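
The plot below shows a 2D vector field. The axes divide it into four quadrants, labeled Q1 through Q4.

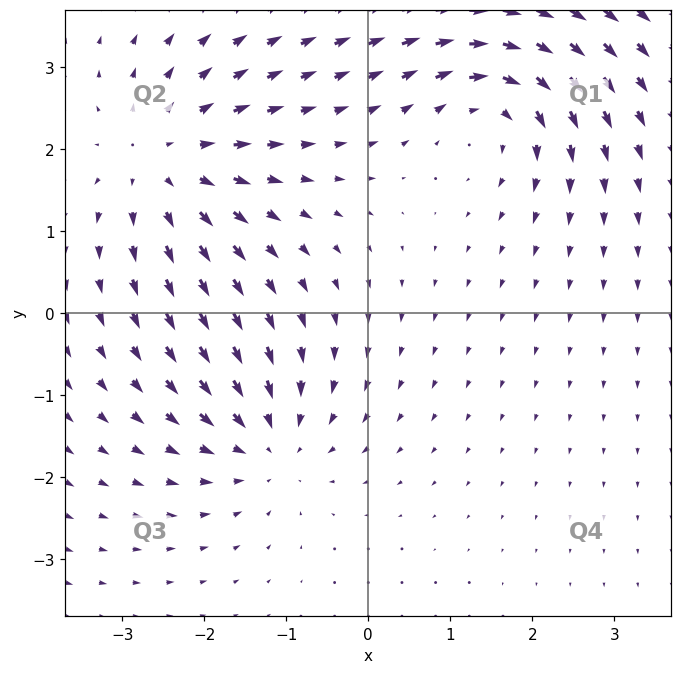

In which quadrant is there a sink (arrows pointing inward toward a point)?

Q3

The sink sits at approximately (-1.2, -1.6), which lies in quadrant Q3. The divergence there is about -4, negative as expected for a sink.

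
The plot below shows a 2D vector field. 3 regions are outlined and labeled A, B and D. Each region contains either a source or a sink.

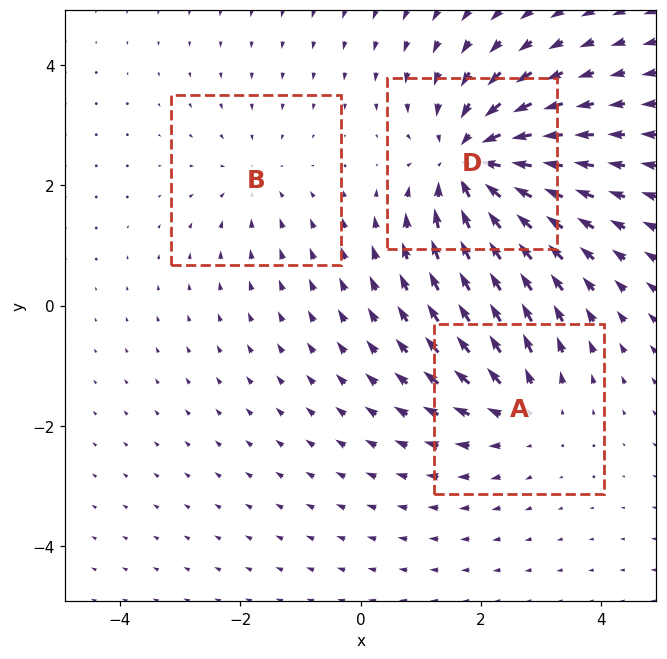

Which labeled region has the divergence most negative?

D

Divergence at each region's feature centre — A: about +3, B: about -2, D: about -5. Region D is most negative.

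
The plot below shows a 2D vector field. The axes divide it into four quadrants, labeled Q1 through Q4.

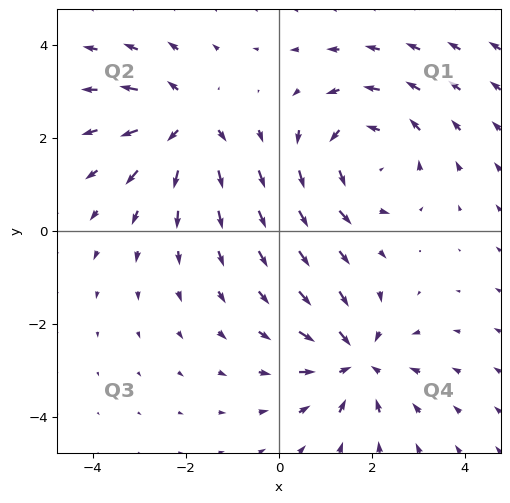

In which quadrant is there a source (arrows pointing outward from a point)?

Q2

The source sits at approximately (-2.0, 2.3), which lies in quadrant Q2. The divergence there is about +4, positive as expected for a source.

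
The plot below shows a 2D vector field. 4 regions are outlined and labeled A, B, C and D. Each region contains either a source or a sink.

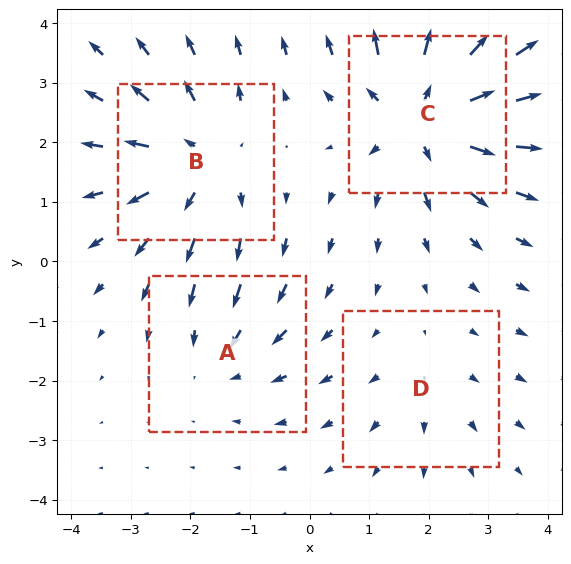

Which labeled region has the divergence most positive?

Divergence at each region's feature centre — A: about -3, B: about +5, C: about +6, D: about +2. Region C is most positive.

C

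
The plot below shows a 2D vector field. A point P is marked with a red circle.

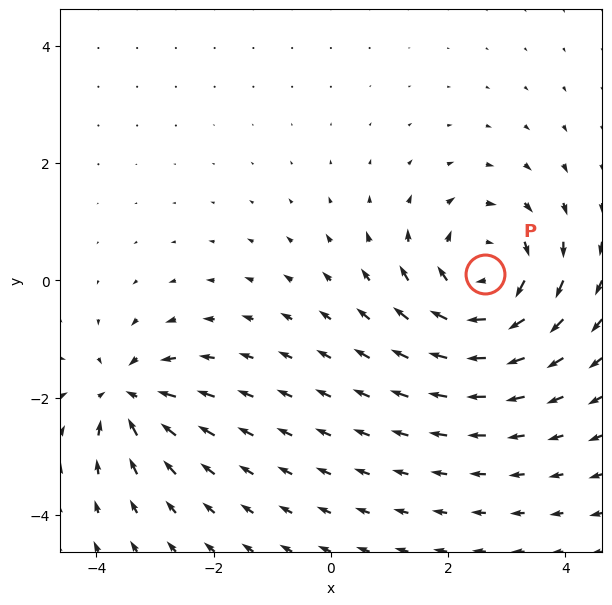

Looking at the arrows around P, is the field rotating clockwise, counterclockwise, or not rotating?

Near P at (2.6, 0.1) the arrows circulate clockwise. The curl (z-component) there is about -4; negative curl means clockwise rotation.

clockwise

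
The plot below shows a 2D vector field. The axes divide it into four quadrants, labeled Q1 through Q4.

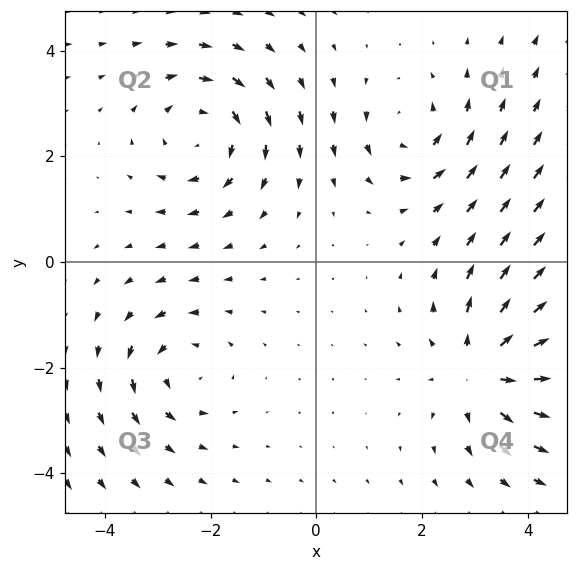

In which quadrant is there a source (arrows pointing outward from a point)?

The source sits at approximately (3.2, -2.0), which lies in quadrant Q4. The divergence there is about +4, positive as expected for a source.

Q4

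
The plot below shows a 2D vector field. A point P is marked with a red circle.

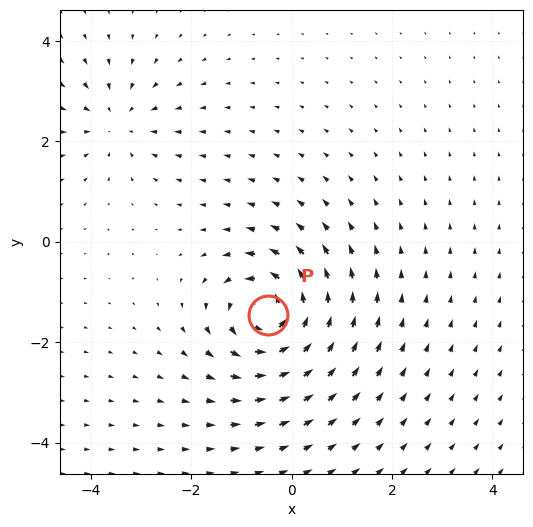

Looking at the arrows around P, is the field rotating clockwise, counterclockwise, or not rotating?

Near P at (-0.5, -1.5) the arrows circulate counterclockwise. The curl (z-component) there is about +6; positive curl means counterclockwise rotation.

counterclockwise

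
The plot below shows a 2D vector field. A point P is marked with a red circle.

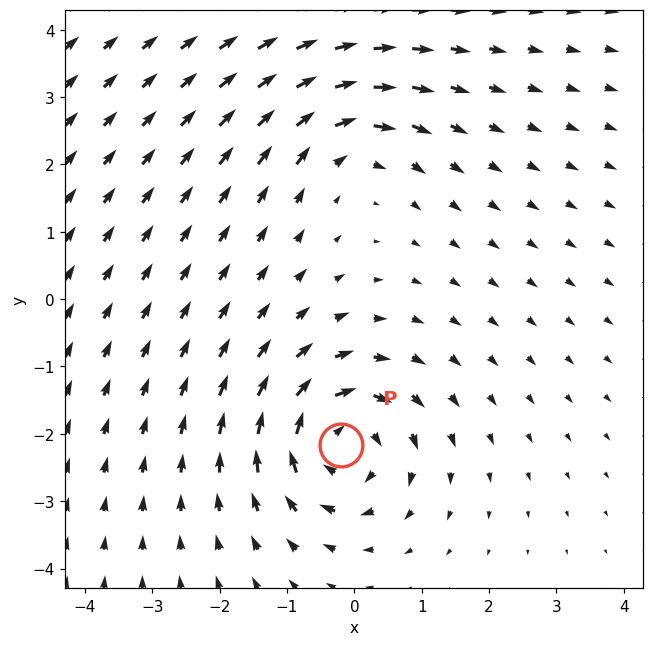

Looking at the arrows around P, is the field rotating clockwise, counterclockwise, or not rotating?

clockwise

Near P at (-0.2, -2.2) the arrows circulate clockwise. The curl (z-component) there is about -6; negative curl means clockwise rotation.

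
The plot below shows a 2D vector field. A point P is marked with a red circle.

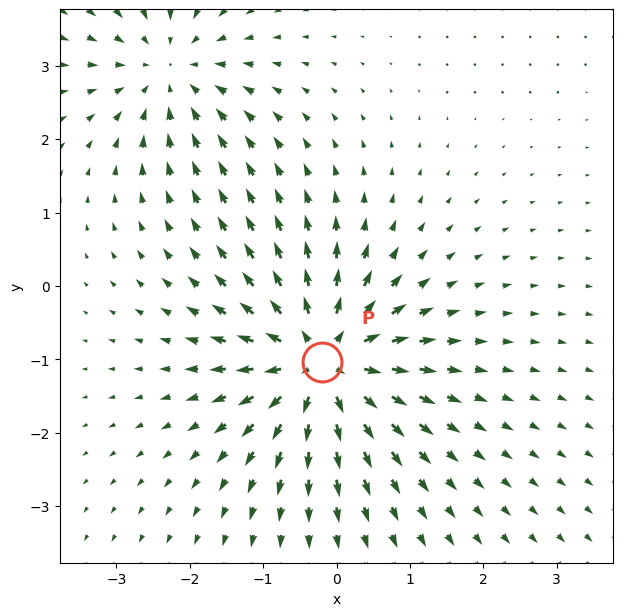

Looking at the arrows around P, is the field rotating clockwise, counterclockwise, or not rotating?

Near P at (-0.2, -1.0) the arrows show no circulation. The curl there is ≈0.

not rotating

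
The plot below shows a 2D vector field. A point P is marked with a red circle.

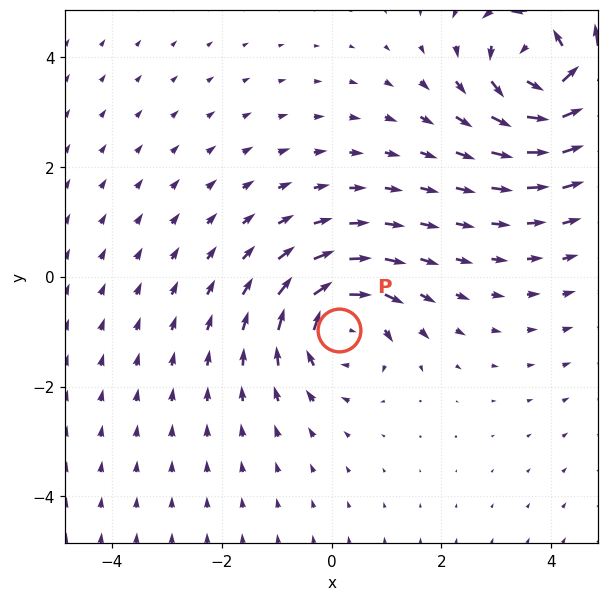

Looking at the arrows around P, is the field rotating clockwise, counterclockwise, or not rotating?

Near P at (0.1, -1.0) the arrows circulate clockwise. The curl (z-component) there is about -4; negative curl means clockwise rotation.

clockwise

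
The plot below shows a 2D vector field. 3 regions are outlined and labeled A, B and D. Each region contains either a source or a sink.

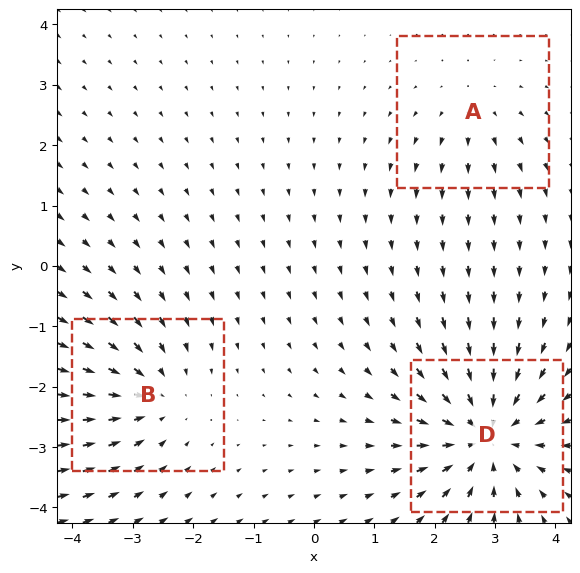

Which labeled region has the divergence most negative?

Divergence at each region's feature centre — A: about +2, B: about -3, D: about -5. Region D is most negative.

D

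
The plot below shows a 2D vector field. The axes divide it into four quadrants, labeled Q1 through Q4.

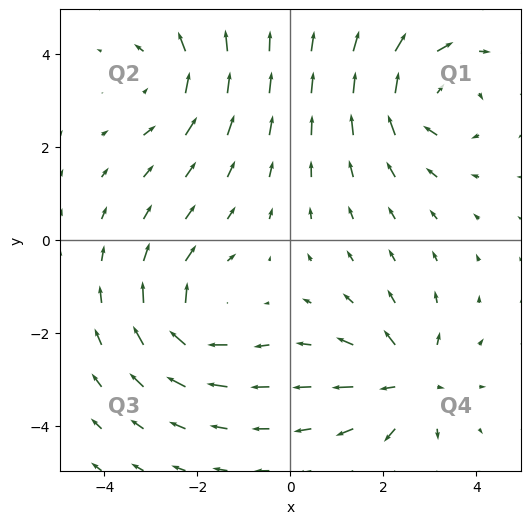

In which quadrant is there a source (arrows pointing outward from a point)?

The source sits at approximately (2.6, -3.1), which lies in quadrant Q4. The divergence there is about +4, positive as expected for a source.

Q4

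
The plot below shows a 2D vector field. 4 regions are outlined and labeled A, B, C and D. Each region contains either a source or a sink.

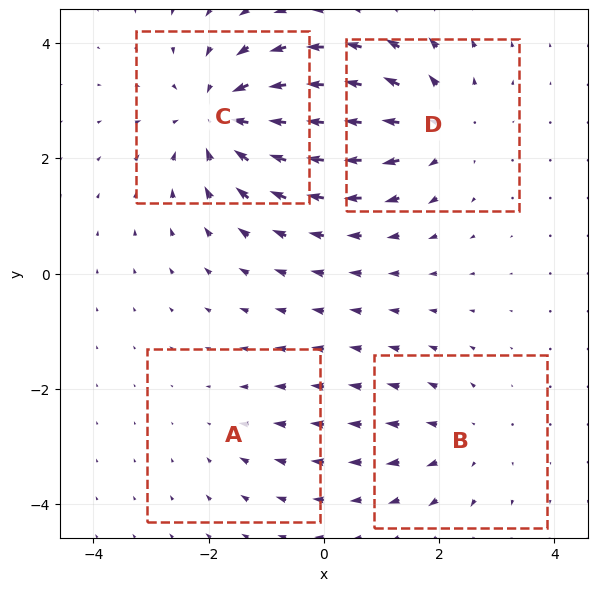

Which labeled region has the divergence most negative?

Divergence at each region's feature centre — A: about -2, B: about +3, C: about -5, D: about +4. Region C is most negative.

C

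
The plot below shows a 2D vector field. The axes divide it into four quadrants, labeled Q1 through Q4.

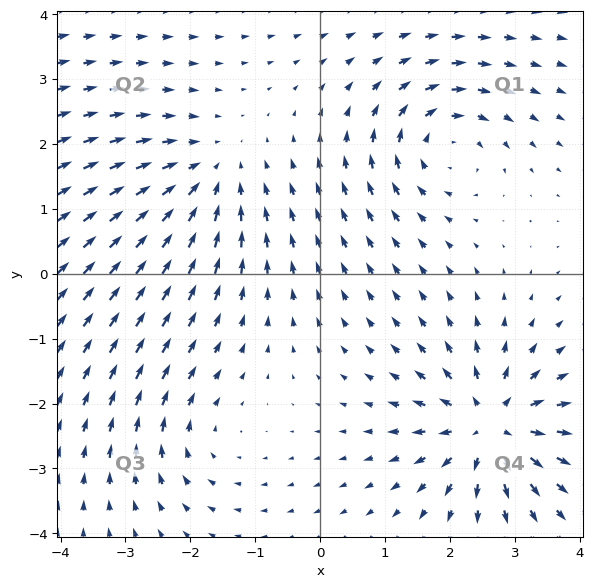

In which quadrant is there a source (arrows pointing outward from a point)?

The source sits at approximately (2.6, -2.3), which lies in quadrant Q4. The divergence there is about +6, positive as expected for a source.

Q4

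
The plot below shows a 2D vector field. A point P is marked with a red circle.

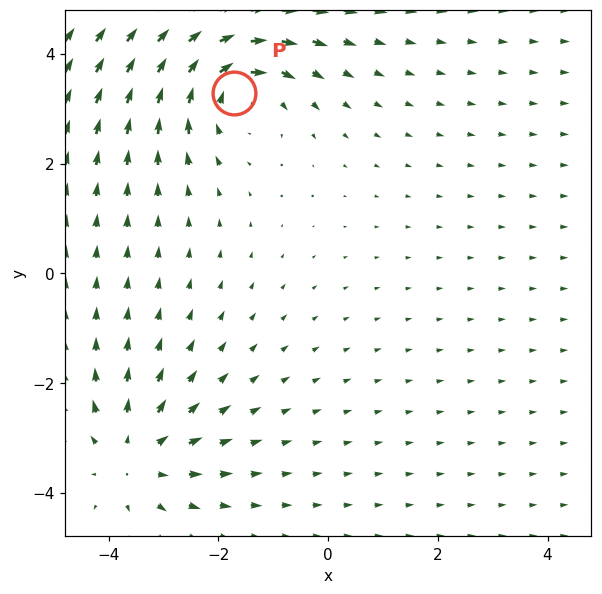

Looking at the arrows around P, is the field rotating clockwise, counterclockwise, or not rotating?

Near P at (-1.7, 3.3) the arrows circulate clockwise. The curl (z-component) there is about -3; negative curl means clockwise rotation.

clockwise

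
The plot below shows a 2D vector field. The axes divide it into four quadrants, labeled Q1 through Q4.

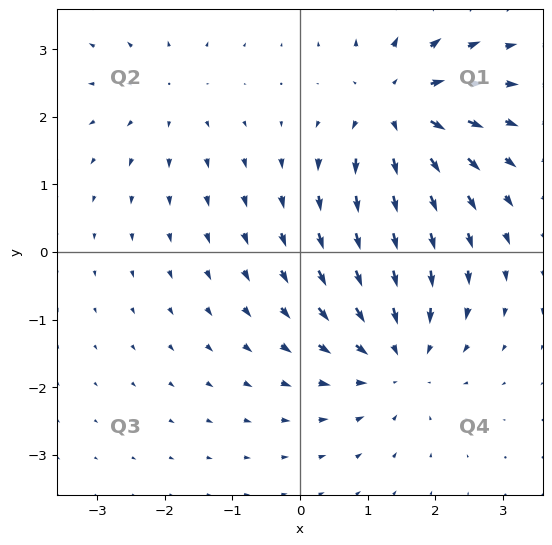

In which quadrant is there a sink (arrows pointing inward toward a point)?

Q4

The sink sits at approximately (1.4, -1.5), which lies in quadrant Q4. The divergence there is about -4, negative as expected for a sink.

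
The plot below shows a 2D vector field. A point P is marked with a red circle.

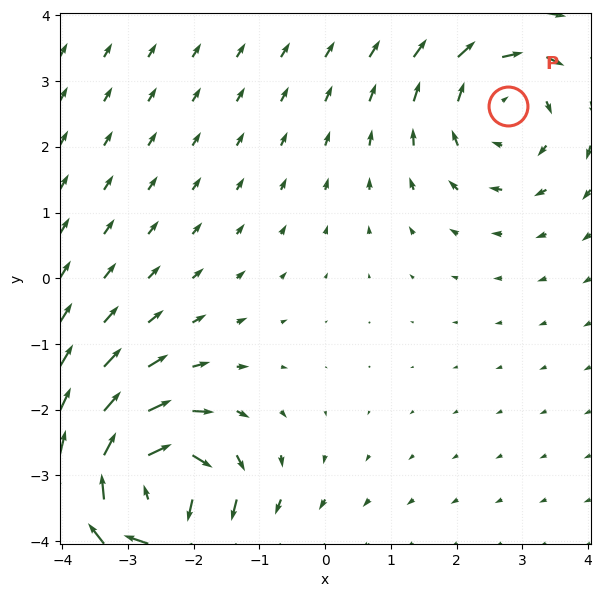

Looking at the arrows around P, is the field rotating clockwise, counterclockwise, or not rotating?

clockwise

Near P at (2.8, 2.6) the arrows circulate clockwise. The curl (z-component) there is about -2; negative curl means clockwise rotation.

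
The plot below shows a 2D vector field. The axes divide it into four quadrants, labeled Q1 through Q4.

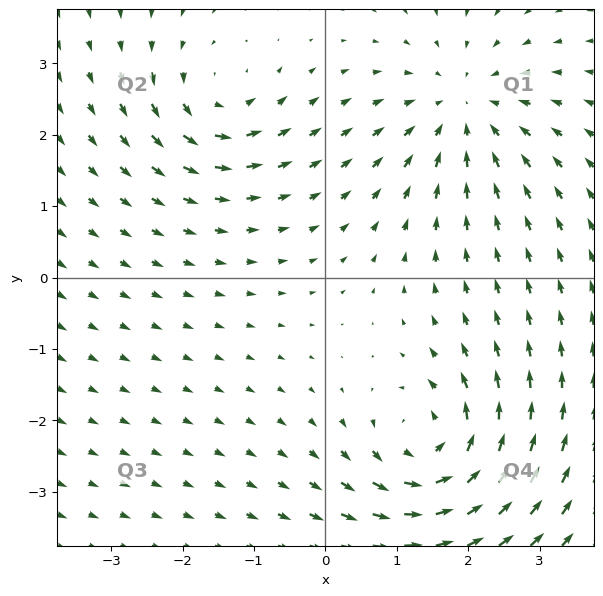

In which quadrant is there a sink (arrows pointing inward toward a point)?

Q1

The sink sits at approximately (1.9, 2.4), which lies in quadrant Q1. The divergence there is about -4, negative as expected for a sink.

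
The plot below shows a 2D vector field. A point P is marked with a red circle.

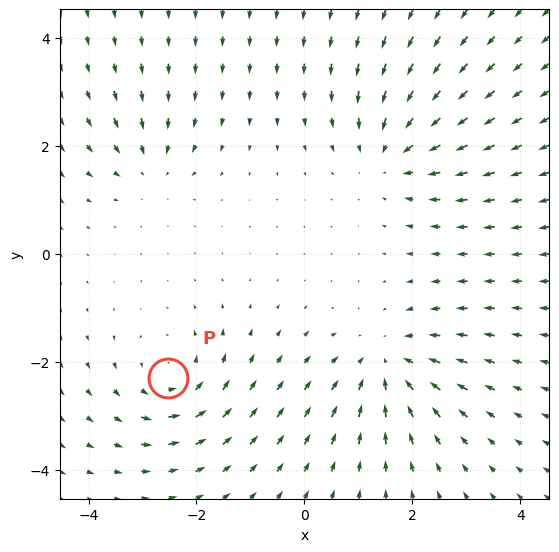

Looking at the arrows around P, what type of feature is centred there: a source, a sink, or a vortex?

vortex

At P (-2.5, -2.3) the arrows circulate counterclockwise. Divergence ≈0, curl about +4 — near-zero divergence with nonzero curl is a vortex.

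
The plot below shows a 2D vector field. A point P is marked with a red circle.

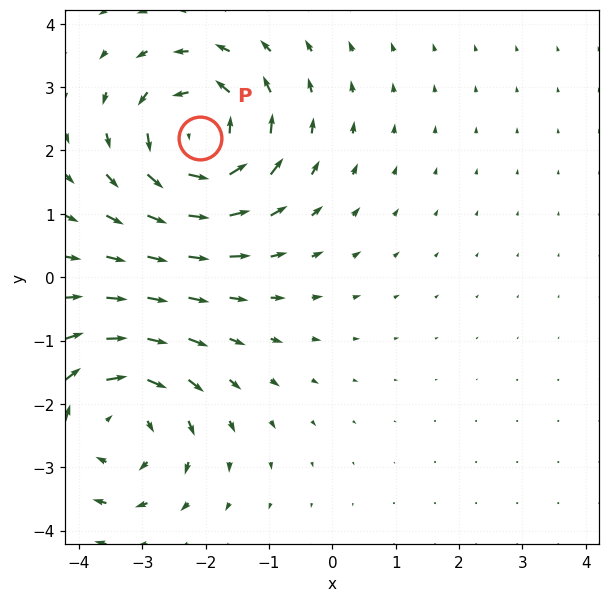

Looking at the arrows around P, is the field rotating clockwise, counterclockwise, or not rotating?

Near P at (-2.1, 2.2) the arrows circulate counterclockwise. The curl (z-component) there is about +5; positive curl means counterclockwise rotation.

counterclockwise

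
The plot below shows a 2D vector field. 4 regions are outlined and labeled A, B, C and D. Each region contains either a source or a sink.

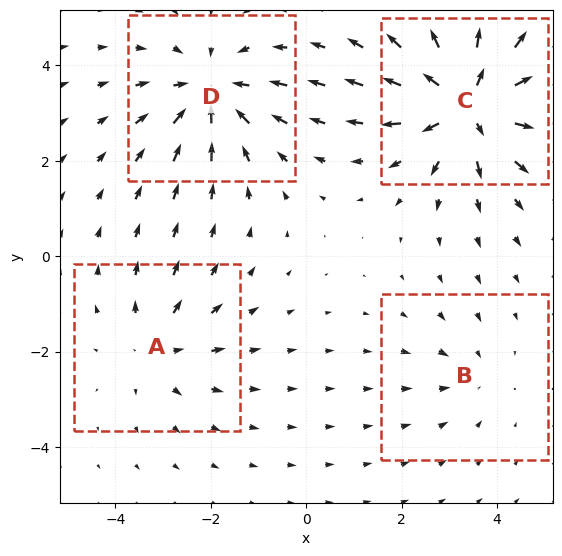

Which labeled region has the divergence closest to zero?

B

Divergence at each region's feature centre — A: about +3, B: about -2, C: about +6, D: about -4. Region B is closest to zero.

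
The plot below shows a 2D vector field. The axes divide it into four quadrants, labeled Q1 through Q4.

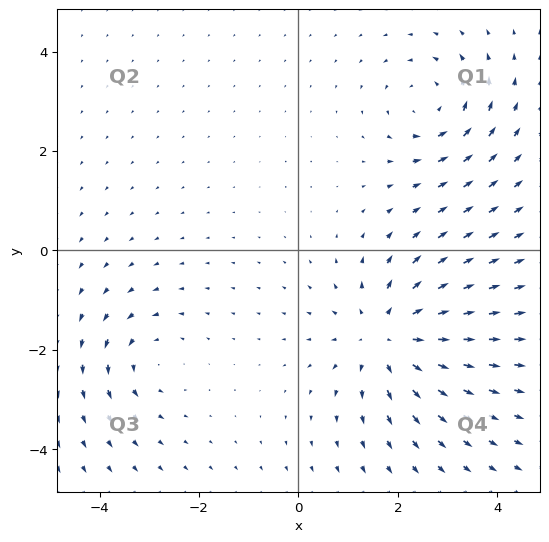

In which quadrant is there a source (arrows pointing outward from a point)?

Q4

The source sits at approximately (1.8, -1.7), which lies in quadrant Q4. The divergence there is about +4, positive as expected for a source.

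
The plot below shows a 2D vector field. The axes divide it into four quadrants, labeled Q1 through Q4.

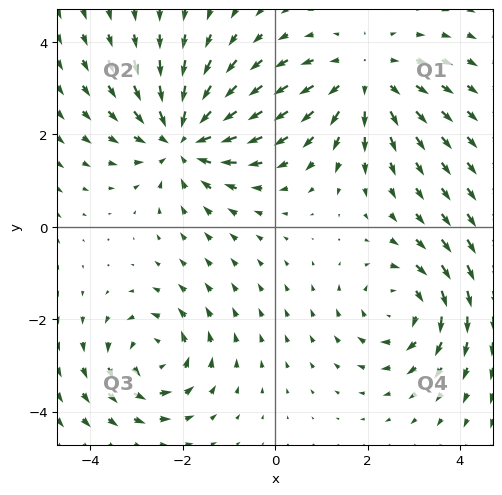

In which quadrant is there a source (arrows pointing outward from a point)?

Q1

The source sits at approximately (1.9, 3.2), which lies in quadrant Q1. The divergence there is about +3, positive as expected for a source.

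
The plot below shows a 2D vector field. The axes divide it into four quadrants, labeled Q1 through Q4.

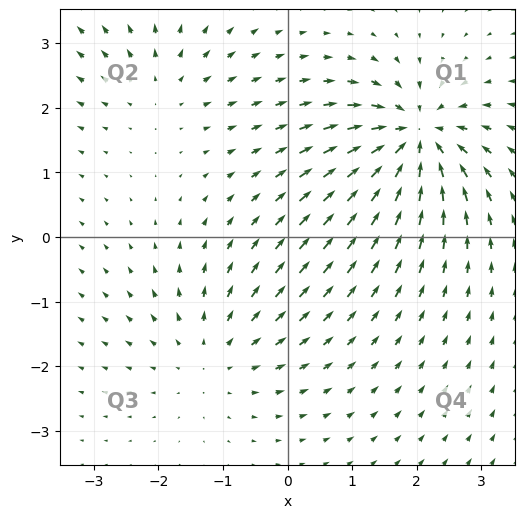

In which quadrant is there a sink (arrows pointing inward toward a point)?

The sink sits at approximately (2.0, 1.5), which lies in quadrant Q1. The divergence there is about -7, negative as expected for a sink.

Q1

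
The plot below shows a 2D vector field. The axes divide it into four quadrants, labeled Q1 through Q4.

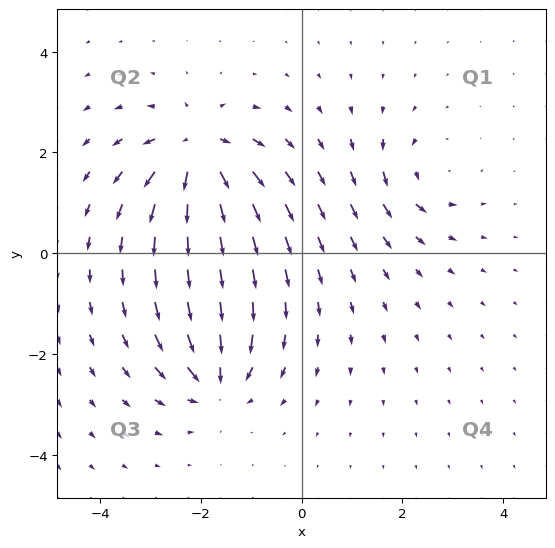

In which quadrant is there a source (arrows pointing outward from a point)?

Q2

The source sits at approximately (-2.1, 2.0), which lies in quadrant Q2. The divergence there is about +7, positive as expected for a source.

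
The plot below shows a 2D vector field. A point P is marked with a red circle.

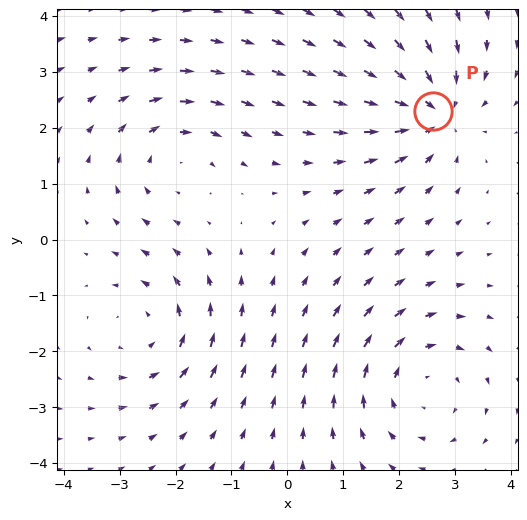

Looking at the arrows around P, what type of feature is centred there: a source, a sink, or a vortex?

At P (2.6, 2.3) the arrows converge inward. Divergence about -5, curl ≈0 — negative divergence with near-zero curl is a sink.

sink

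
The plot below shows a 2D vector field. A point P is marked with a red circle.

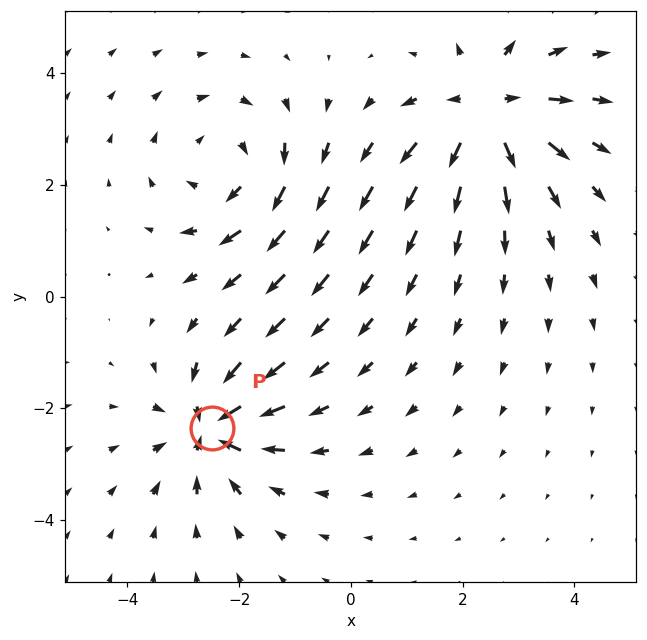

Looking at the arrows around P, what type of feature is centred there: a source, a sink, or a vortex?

At P (-2.5, -2.3) the arrows converge inward. Divergence about -6, curl ≈0 — negative divergence with near-zero curl is a sink.

sink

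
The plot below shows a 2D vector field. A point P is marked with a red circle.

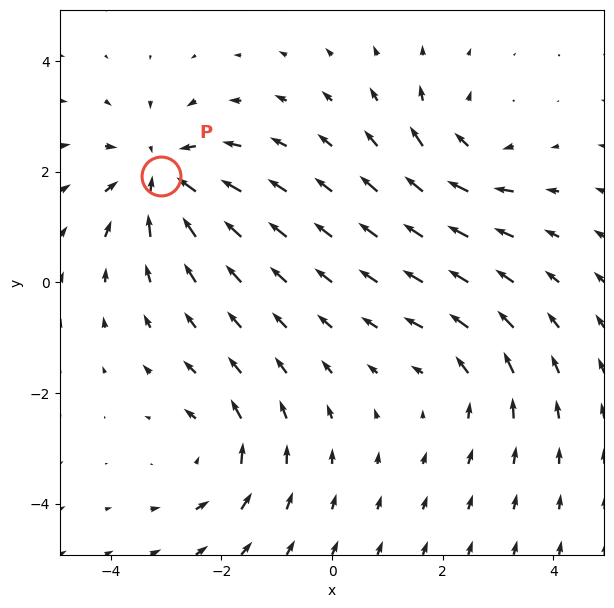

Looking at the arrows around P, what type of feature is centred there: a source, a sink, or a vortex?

At P (-3.1, 1.9) the arrows converge inward. Divergence about -5, curl ≈0 — negative divergence with near-zero curl is a sink.

sink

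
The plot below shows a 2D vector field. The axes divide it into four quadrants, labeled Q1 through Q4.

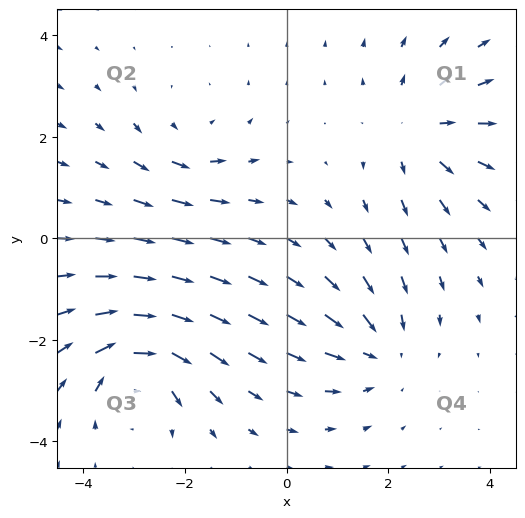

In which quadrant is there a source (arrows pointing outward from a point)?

The source sits at approximately (2.6, 2.1), which lies in quadrant Q1. The divergence there is about +4, positive as expected for a source.

Q1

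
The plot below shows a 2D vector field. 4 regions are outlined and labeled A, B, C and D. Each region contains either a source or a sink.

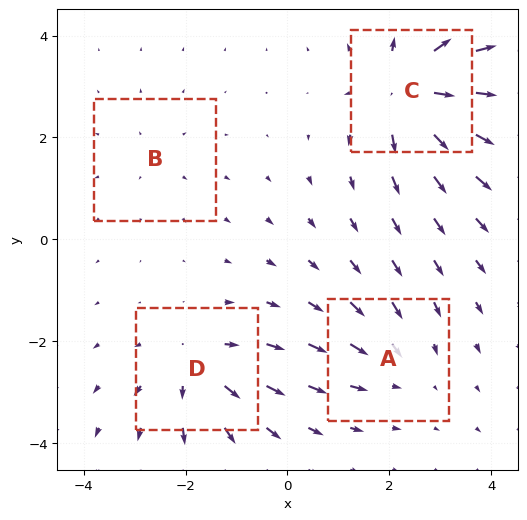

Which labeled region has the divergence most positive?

Divergence at each region's feature centre — A: about -3, B: about +2, C: about +7, D: about +5. Region C is most positive.

C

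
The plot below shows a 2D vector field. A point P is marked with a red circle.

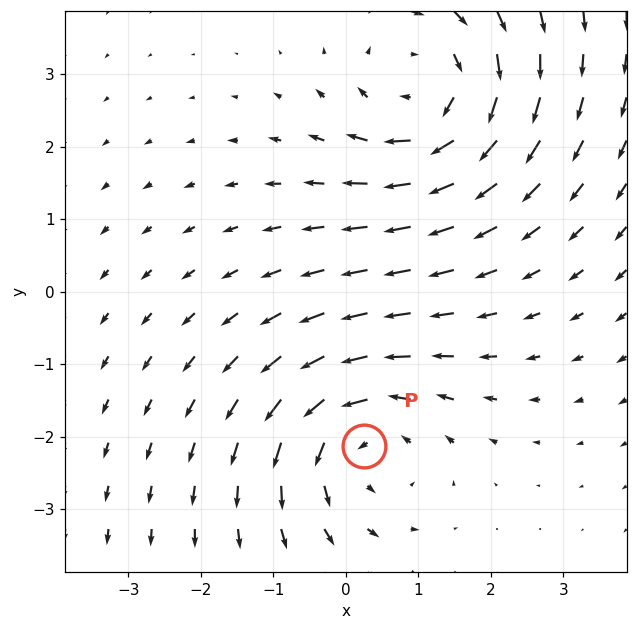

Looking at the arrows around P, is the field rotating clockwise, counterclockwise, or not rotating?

counterclockwise

Near P at (0.2, -2.1) the arrows circulate counterclockwise. The curl (z-component) there is about +3; positive curl means counterclockwise rotation.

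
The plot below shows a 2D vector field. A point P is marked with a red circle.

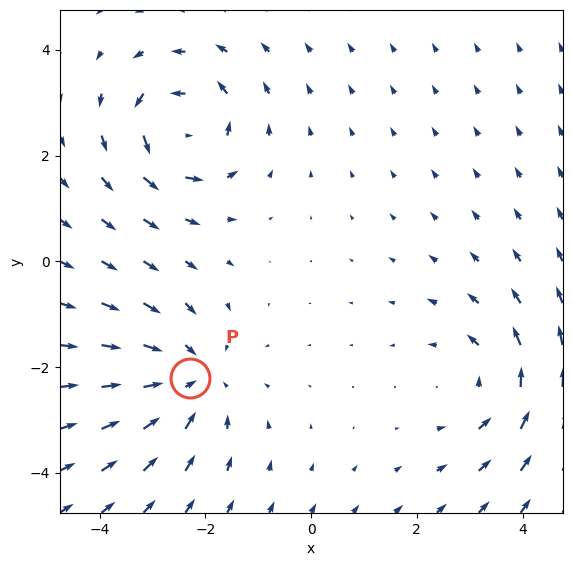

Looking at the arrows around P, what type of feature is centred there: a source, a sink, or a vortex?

sink

At P (-2.3, -2.2) the arrows converge inward. Divergence about -4, curl ≈0 — negative divergence with near-zero curl is a sink.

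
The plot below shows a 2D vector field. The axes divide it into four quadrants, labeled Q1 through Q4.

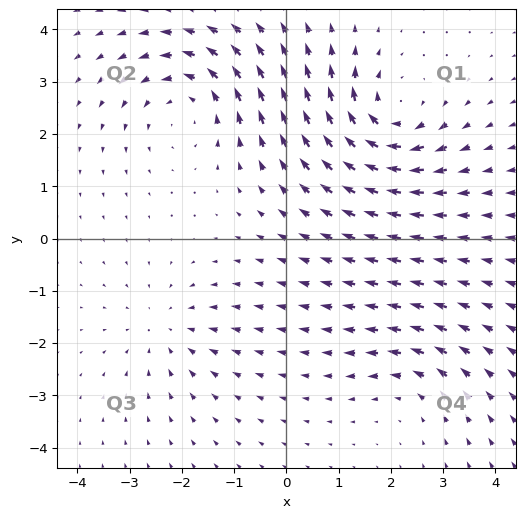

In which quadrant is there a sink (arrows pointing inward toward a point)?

The sink sits at approximately (-2.3, -1.7), which lies in quadrant Q3. The divergence there is about -3, negative as expected for a sink.

Q3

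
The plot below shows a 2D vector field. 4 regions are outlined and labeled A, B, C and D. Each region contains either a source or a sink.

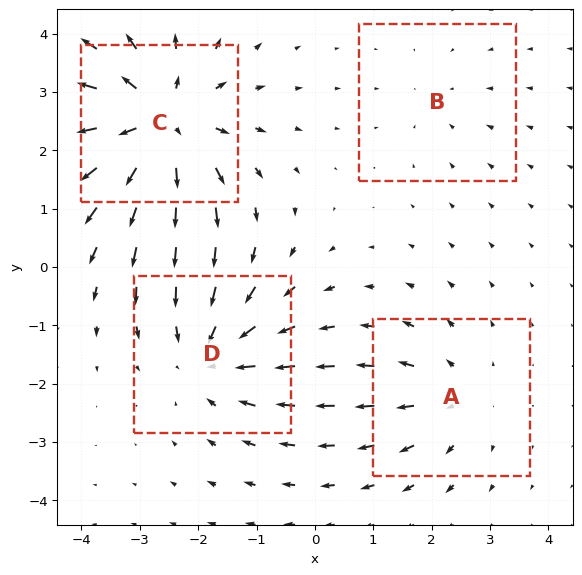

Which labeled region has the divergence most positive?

Divergence at each region's feature centre — A: about +3, B: about -2, C: about +7, D: about -5. Region C is most positive.

C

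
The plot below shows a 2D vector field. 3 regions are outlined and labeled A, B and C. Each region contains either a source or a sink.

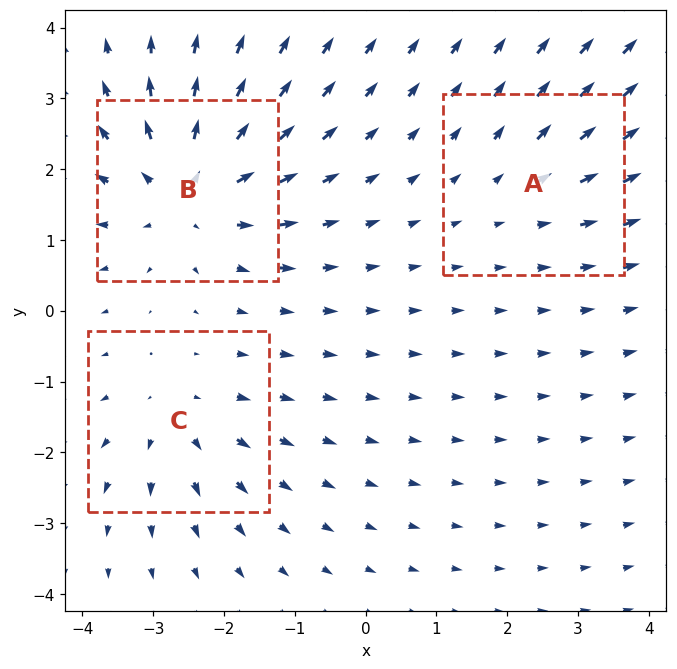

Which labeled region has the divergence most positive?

B

Divergence at each region's feature centre — A: about +2, B: about +5, C: about +3. Region B is most positive.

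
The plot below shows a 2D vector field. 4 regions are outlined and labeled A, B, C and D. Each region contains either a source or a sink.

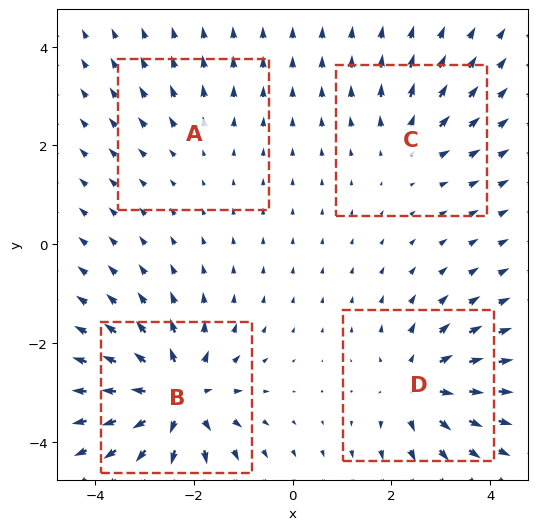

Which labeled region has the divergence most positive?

Divergence at each region's feature centre — A: about +2, B: about +8, C: about +3, D: about +6. Region B is most positive.

B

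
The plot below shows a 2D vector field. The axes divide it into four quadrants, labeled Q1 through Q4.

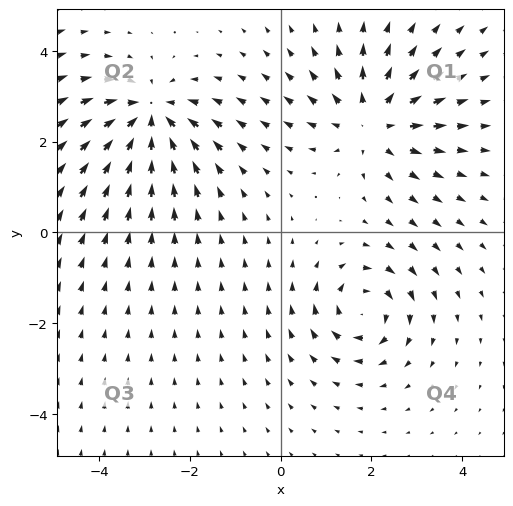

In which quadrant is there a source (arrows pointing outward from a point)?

The source sits at approximately (2.0, 2.4), which lies in quadrant Q1. The divergence there is about +4, positive as expected for a source.

Q1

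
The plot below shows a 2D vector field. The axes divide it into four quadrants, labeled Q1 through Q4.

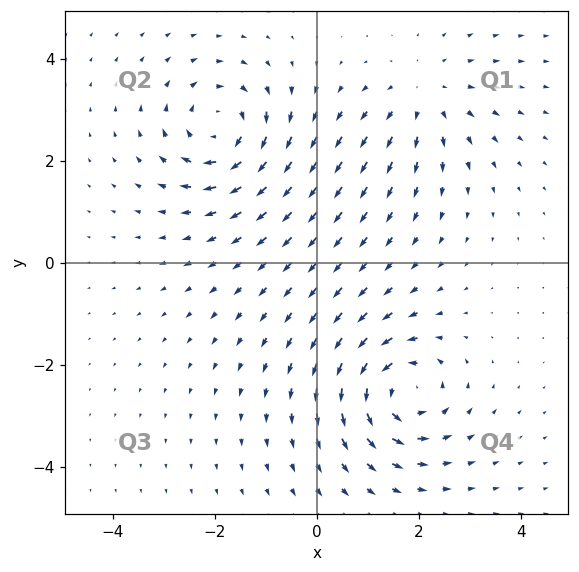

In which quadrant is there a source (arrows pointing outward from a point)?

Q1

The source sits at approximately (2.1, 3.3), which lies in quadrant Q1. The divergence there is about +3, positive as expected for a source.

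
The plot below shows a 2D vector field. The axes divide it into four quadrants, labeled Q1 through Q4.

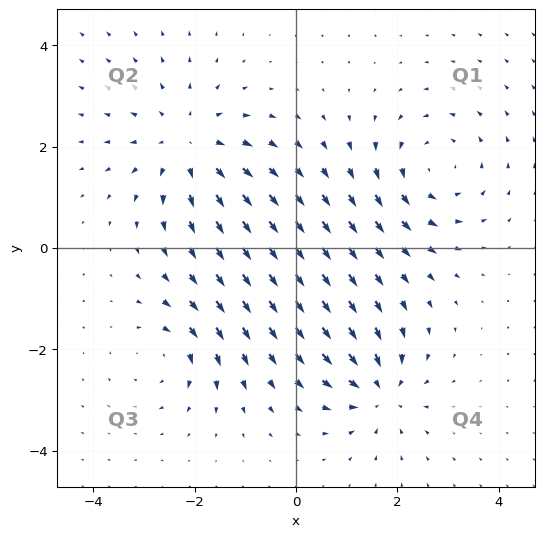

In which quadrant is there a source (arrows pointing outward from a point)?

The source sits at approximately (-2.1, 2.0), which lies in quadrant Q2. The divergence there is about +3, positive as expected for a source.

Q2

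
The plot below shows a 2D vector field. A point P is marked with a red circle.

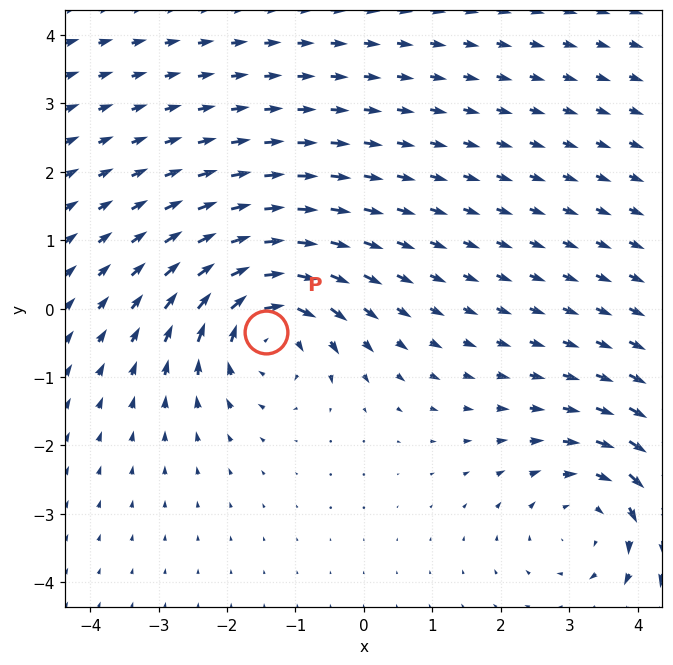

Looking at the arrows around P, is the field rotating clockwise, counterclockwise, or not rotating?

clockwise

Near P at (-1.4, -0.3) the arrows circulate clockwise. The curl (z-component) there is about -5; negative curl means clockwise rotation.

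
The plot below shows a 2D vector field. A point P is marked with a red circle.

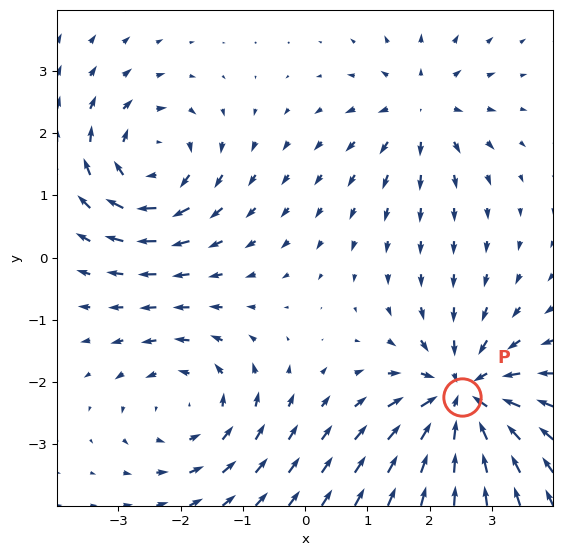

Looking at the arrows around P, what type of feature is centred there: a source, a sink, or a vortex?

At P (2.5, -2.2) the arrows converge inward. Divergence about -6, curl ≈0 — negative divergence with near-zero curl is a sink.

sink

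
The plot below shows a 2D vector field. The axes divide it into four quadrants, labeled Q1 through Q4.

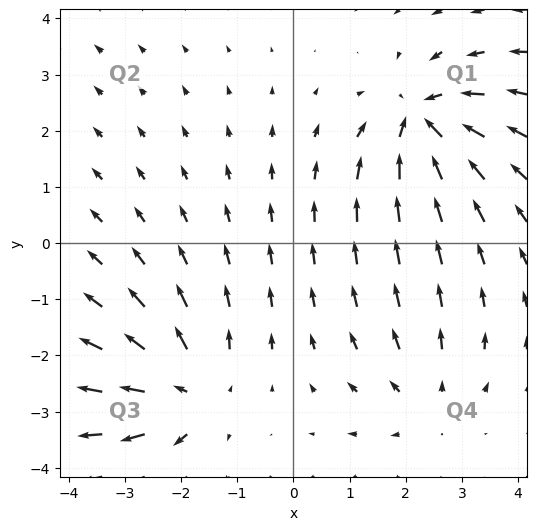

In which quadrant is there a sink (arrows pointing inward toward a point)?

Q1

The sink sits at approximately (2.3, 2.2), which lies in quadrant Q1. The divergence there is about -5, negative as expected for a sink.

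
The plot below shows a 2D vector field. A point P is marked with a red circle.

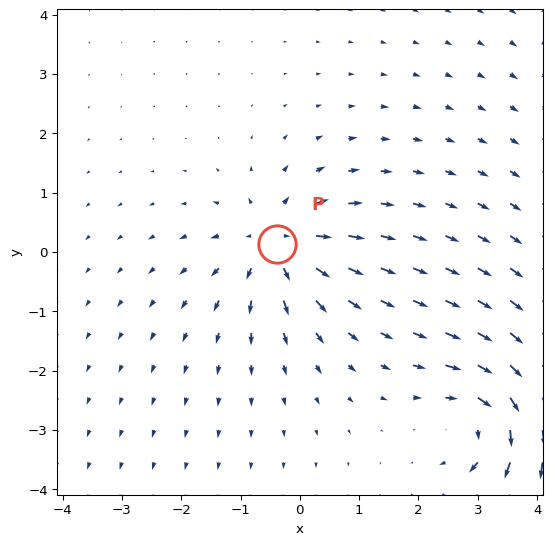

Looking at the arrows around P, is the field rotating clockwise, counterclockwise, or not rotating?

not rotating

Near P at (-0.4, 0.1) the arrows show no circulation. The curl there is ≈0.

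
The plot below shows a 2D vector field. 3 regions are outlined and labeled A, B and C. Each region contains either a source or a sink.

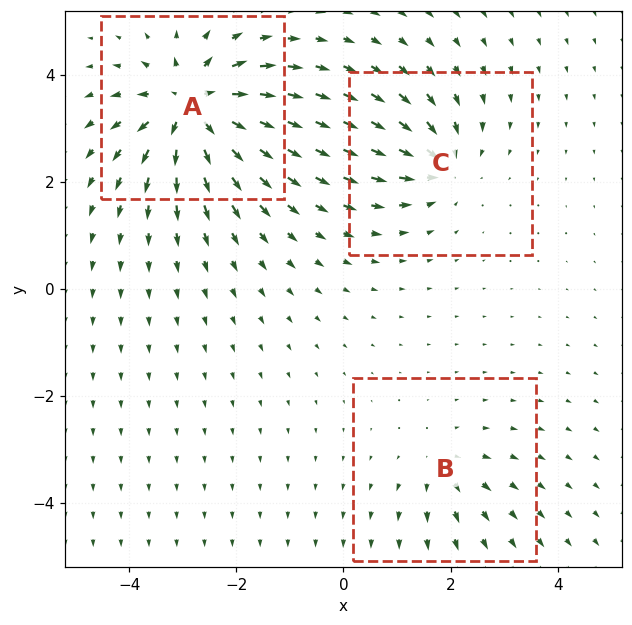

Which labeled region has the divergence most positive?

Divergence at each region's feature centre — A: about +7, B: about +3, C: about -4. Region A is most positive.

A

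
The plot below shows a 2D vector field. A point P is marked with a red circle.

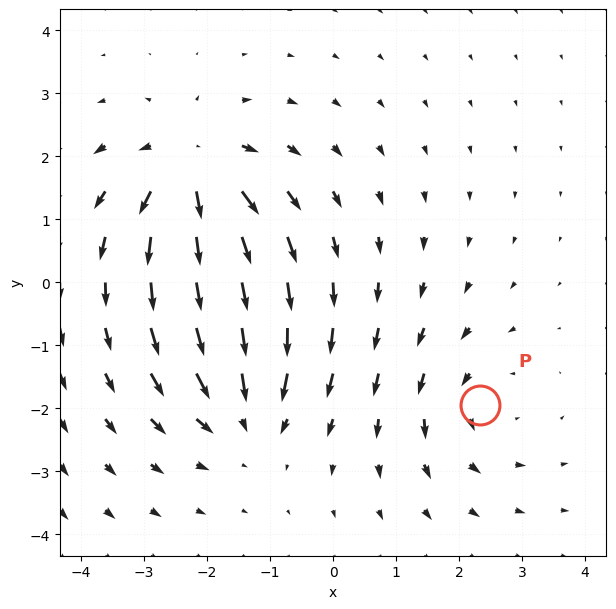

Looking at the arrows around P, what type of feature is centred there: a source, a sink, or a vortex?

At P (2.3, -1.9) the arrows circulate counterclockwise. Divergence ≈0, curl about +3 — near-zero divergence with nonzero curl is a vortex.

vortex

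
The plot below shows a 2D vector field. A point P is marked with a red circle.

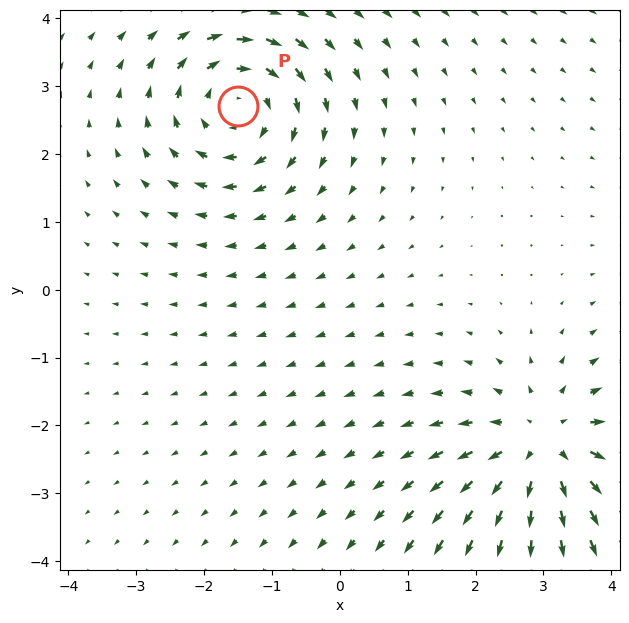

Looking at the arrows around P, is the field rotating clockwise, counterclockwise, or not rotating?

clockwise

Near P at (-1.5, 2.7) the arrows circulate clockwise. The curl (z-component) there is about -4; negative curl means clockwise rotation.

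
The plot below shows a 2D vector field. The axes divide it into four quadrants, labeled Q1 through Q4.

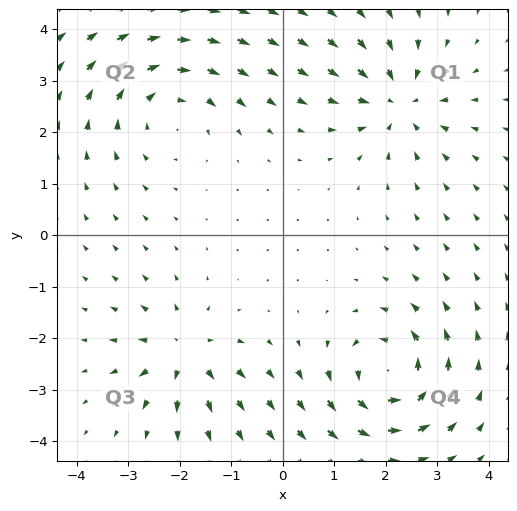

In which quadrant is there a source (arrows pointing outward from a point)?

The source sits at approximately (-1.9, -2.3), which lies in quadrant Q3. The divergence there is about +5, positive as expected for a source.

Q3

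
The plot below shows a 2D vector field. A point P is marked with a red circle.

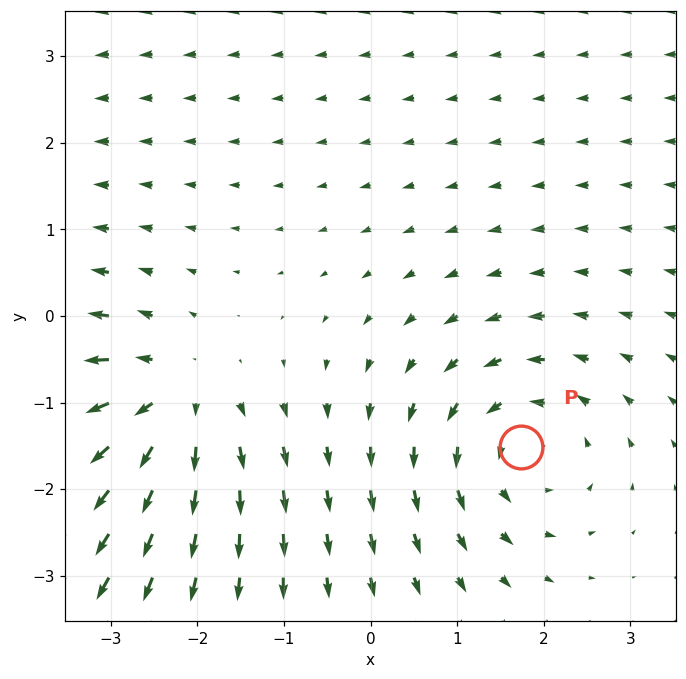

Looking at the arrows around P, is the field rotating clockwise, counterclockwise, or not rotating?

counterclockwise

Near P at (1.7, -1.5) the arrows circulate counterclockwise. The curl (z-component) there is about +3; positive curl means counterclockwise rotation.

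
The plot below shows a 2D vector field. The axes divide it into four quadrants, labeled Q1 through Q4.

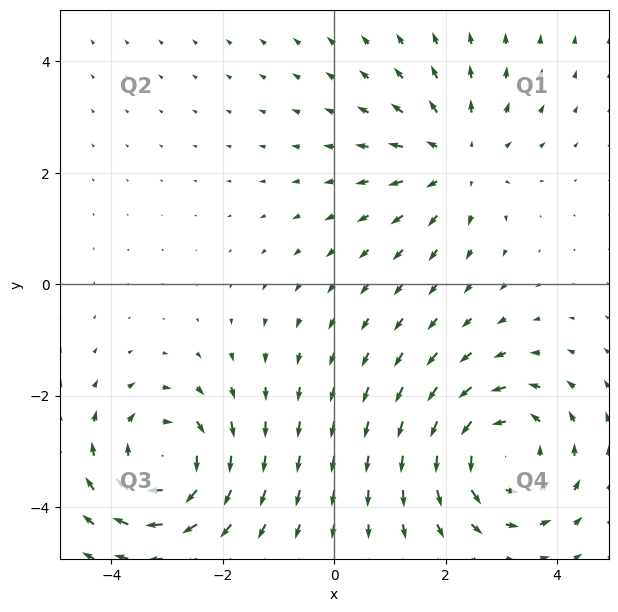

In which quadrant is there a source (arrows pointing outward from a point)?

The source sits at approximately (2.2, 2.3), which lies in quadrant Q1. The divergence there is about +3, positive as expected for a source.

Q1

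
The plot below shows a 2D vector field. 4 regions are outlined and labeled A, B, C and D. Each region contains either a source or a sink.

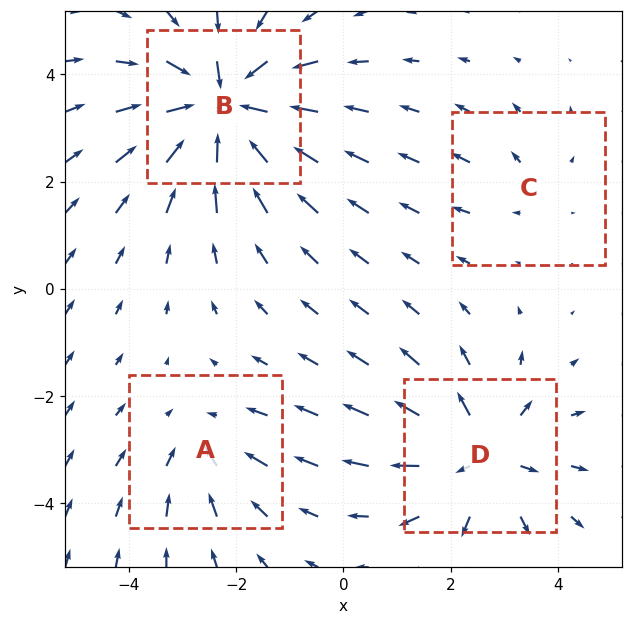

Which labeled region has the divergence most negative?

B

Divergence at each region's feature centre — A: about -3, B: about -7, C: about +2, D: about +5. Region B is most negative.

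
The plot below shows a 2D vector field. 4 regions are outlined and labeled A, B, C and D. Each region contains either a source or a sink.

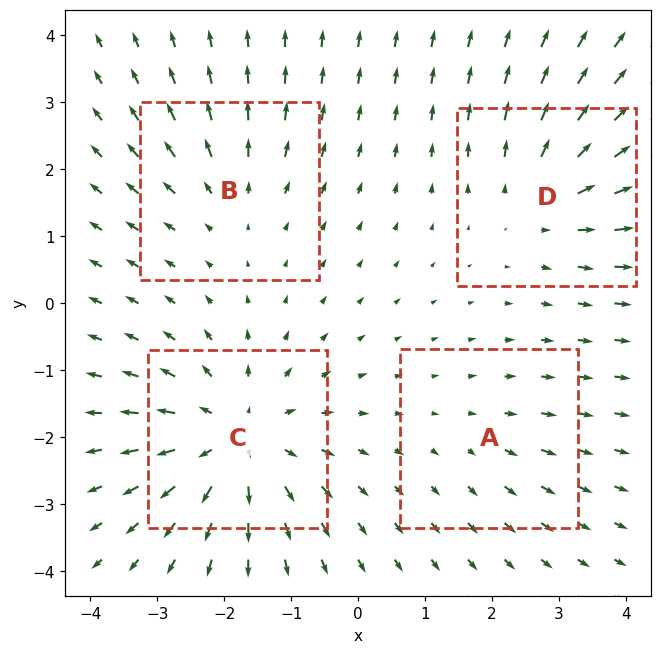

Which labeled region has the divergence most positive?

Divergence at each region's feature centre — A: about +2, B: about +3, C: about +6, D: about +4. Region C is most positive.

C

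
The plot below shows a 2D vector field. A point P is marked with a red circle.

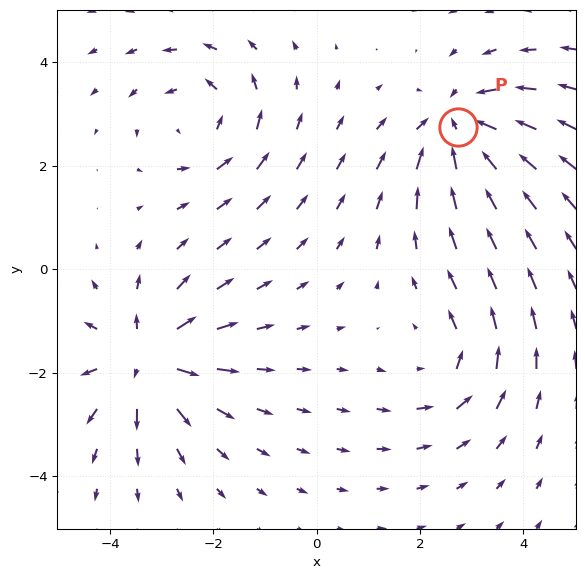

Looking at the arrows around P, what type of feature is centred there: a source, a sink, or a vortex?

sink

At P (2.7, 2.7) the arrows converge inward. Divergence about -5, curl ≈0 — negative divergence with near-zero curl is a sink.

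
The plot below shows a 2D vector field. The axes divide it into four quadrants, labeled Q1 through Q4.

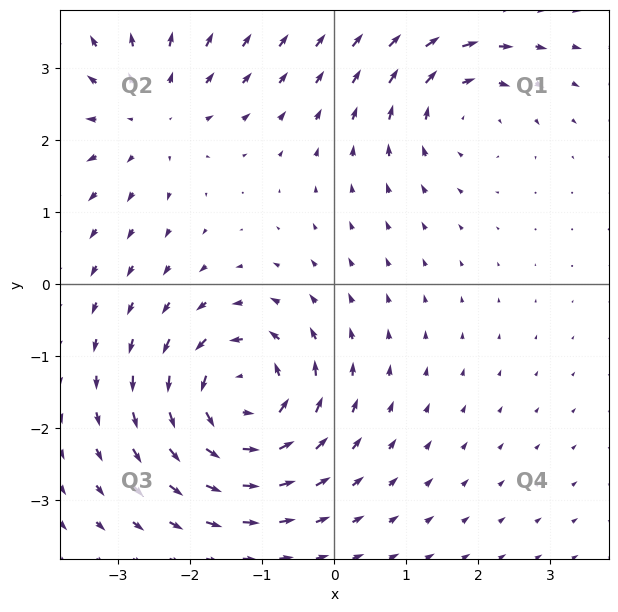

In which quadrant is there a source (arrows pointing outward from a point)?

Q2

The source sits at approximately (-2.6, 2.4), which lies in quadrant Q2. The divergence there is about +3, positive as expected for a source.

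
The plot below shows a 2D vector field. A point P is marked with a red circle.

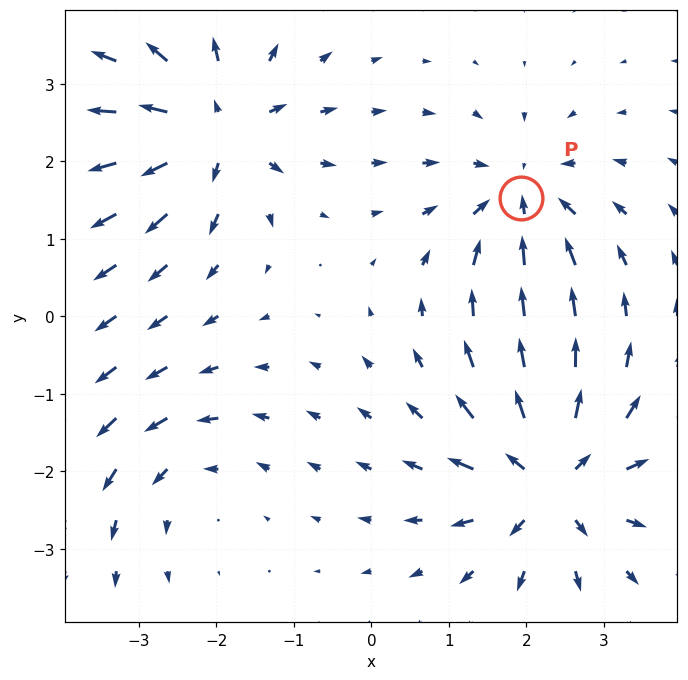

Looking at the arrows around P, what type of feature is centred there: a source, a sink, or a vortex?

At P (1.9, 1.5) the arrows converge inward. Divergence about -4, curl ≈0 — negative divergence with near-zero curl is a sink.

sink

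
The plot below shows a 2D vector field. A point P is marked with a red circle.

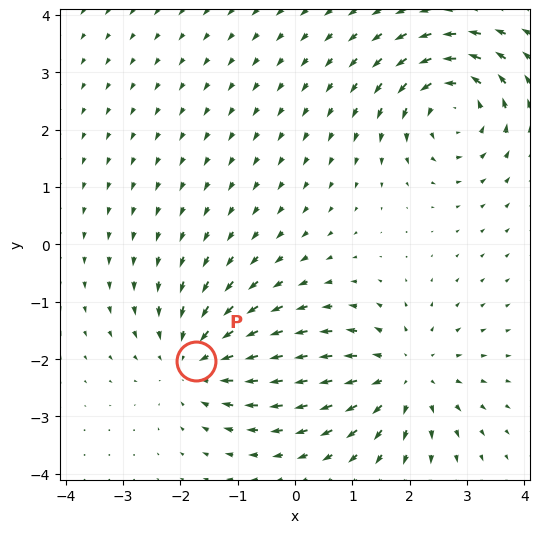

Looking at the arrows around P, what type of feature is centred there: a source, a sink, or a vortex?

sink

At P (-1.7, -2.0) the arrows converge inward. Divergence about -4, curl ≈0 — negative divergence with near-zero curl is a sink.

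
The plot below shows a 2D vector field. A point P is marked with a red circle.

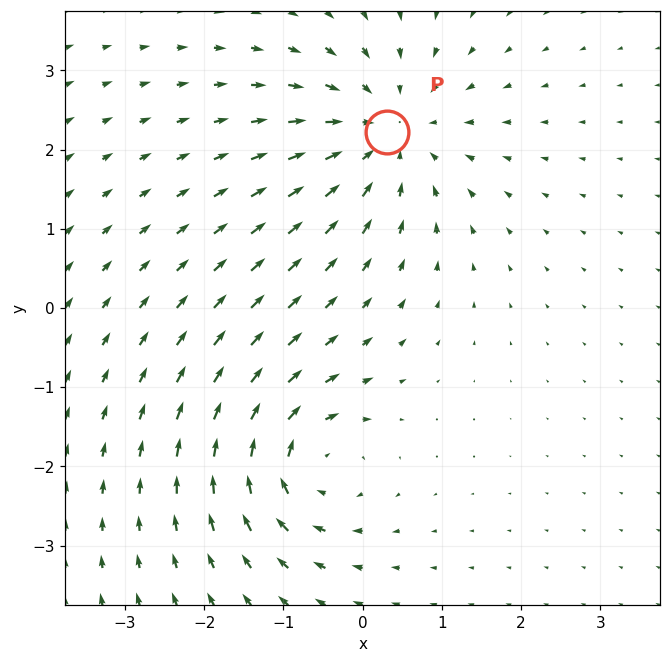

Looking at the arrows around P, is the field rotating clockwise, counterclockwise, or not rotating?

Near P at (0.3, 2.2) the arrows show no circulation. The curl there is ≈0.

not rotating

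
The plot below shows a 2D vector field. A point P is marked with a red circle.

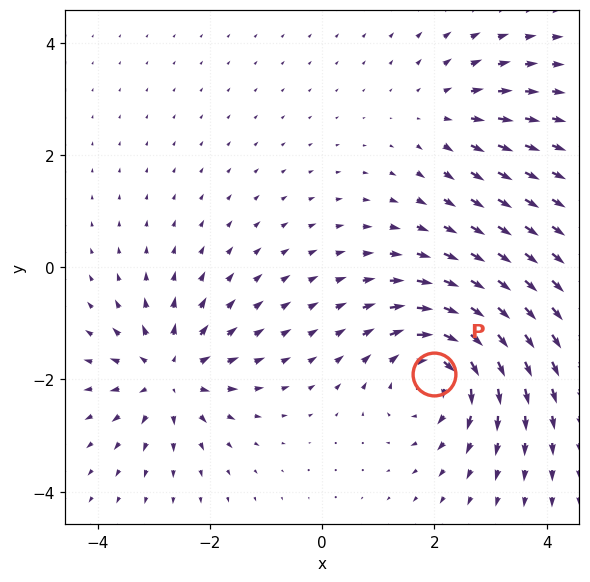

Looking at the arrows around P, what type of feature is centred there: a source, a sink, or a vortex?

At P (2.0, -1.9) the arrows circulate clockwise. Divergence ≈0, curl about -5 — near-zero divergence with nonzero curl is a vortex.

vortex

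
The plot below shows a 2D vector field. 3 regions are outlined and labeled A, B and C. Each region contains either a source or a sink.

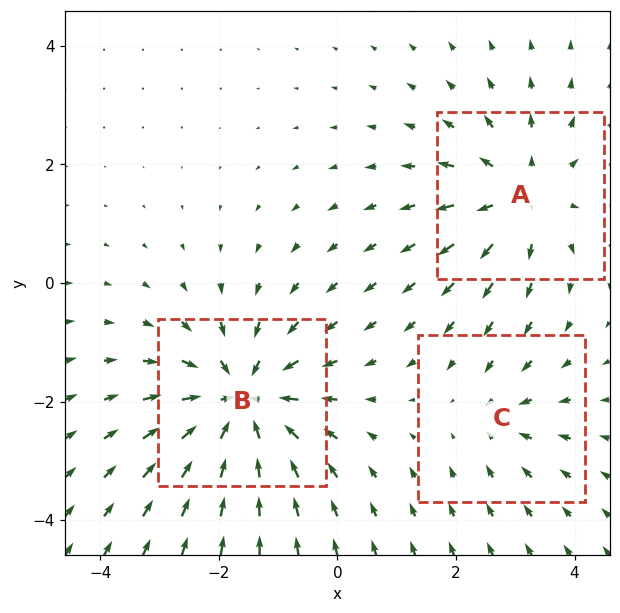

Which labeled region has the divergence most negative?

Divergence at each region's feature centre — A: about +3, B: about -5, C: about -2. Region B is most negative.

B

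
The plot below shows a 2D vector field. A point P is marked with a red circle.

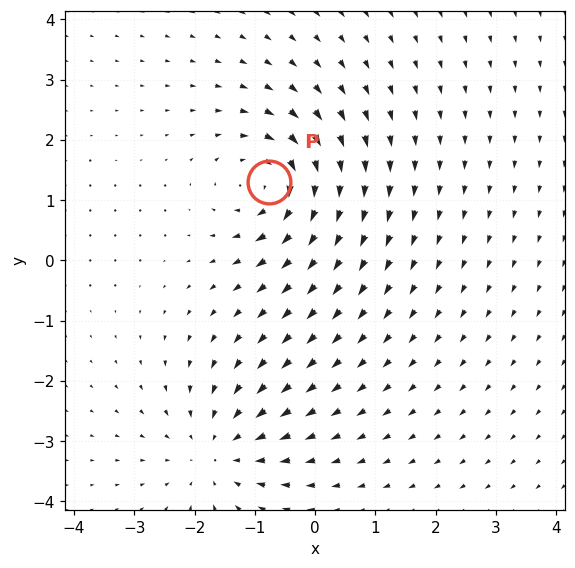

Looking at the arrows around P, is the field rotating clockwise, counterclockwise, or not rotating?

clockwise

Near P at (-0.8, 1.3) the arrows circulate clockwise. The curl (z-component) there is about -5; negative curl means clockwise rotation.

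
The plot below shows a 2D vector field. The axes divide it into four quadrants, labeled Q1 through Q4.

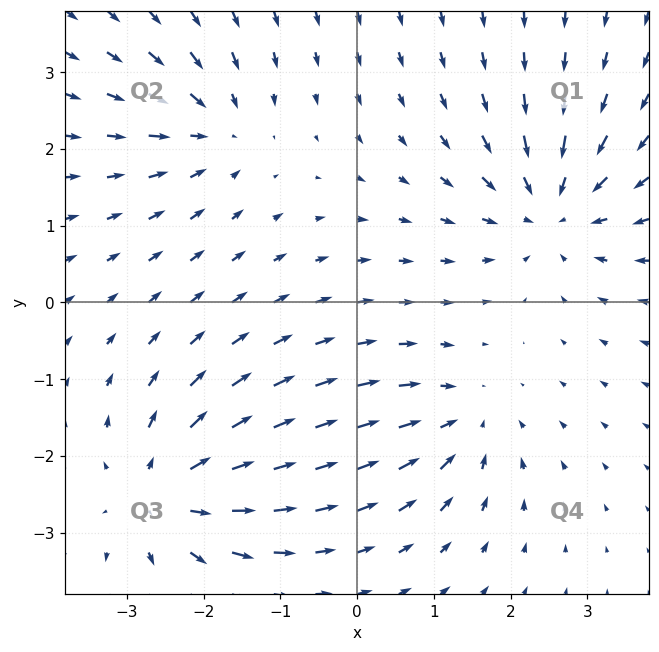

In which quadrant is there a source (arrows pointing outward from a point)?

Q3

The source sits at approximately (-2.5, -2.5), which lies in quadrant Q3. The divergence there is about +6, positive as expected for a source.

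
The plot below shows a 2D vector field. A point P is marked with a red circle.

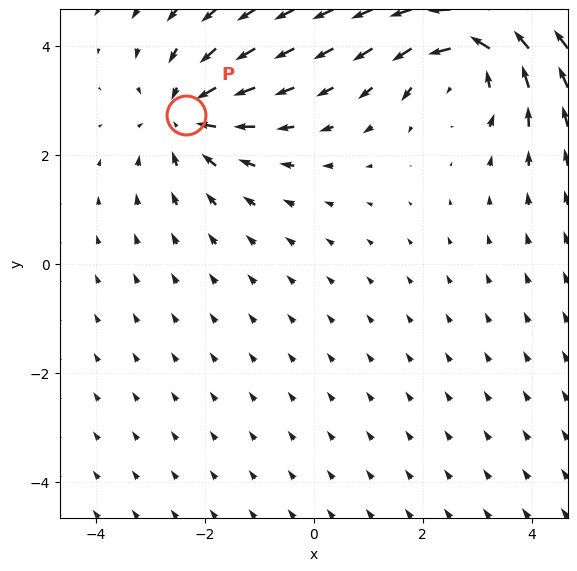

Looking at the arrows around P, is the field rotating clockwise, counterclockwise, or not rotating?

not rotating

Near P at (-2.3, 2.7) the arrows show no circulation. The curl there is ≈0.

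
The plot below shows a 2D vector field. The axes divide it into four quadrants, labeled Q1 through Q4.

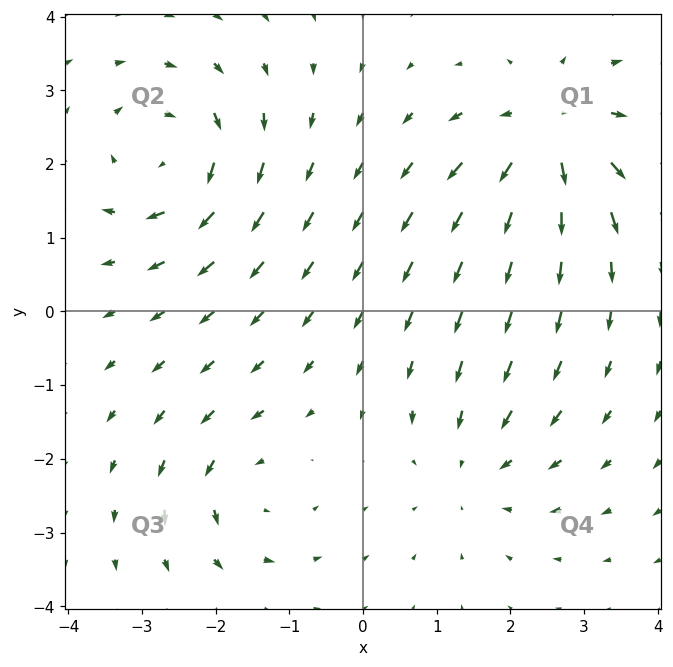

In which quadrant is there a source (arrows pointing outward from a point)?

The source sits at approximately (2.5, 2.4), which lies in quadrant Q1. The divergence there is about +6, positive as expected for a source.

Q1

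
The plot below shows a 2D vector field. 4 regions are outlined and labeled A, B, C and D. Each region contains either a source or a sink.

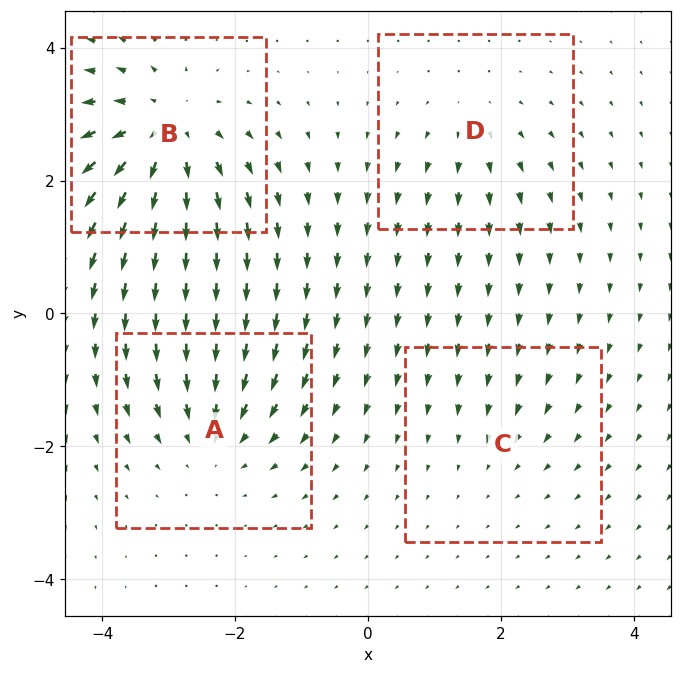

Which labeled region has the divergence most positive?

Divergence at each region's feature centre — A: about -4, B: about +7, C: about -2, D: about +3. Region B is most positive.

B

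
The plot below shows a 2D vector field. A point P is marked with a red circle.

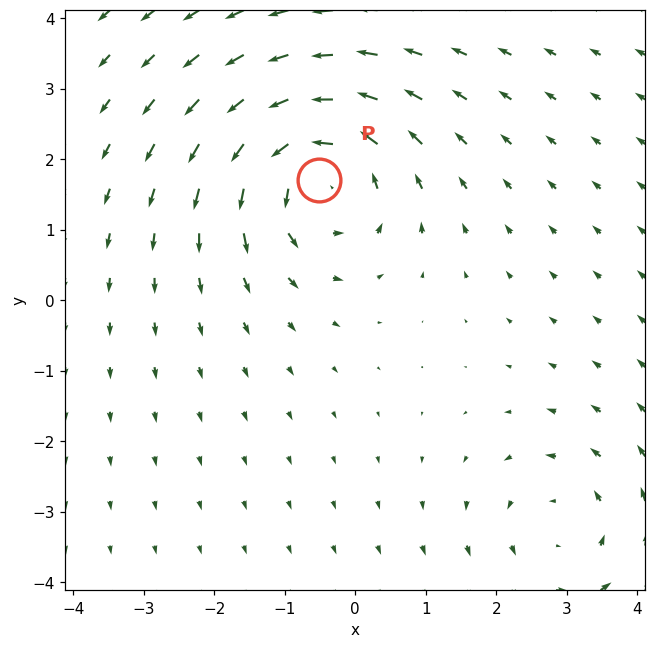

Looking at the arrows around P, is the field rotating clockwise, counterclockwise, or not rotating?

counterclockwise

Near P at (-0.5, 1.7) the arrows circulate counterclockwise. The curl (z-component) there is about +5; positive curl means counterclockwise rotation.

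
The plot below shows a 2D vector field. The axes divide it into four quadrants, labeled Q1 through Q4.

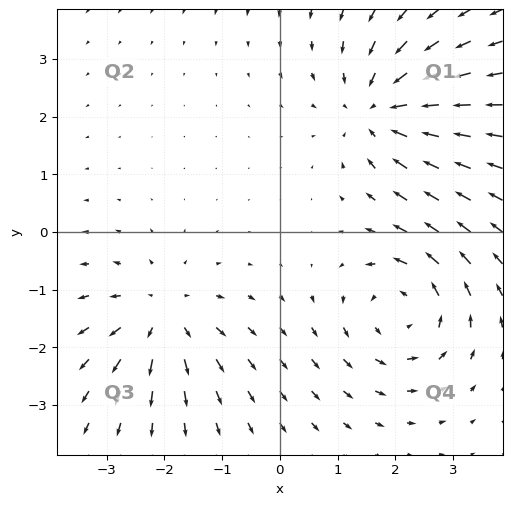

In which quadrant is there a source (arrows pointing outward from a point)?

Q3

The source sits at approximately (-2.0, -1.5), which lies in quadrant Q3. The divergence there is about +4, positive as expected for a source.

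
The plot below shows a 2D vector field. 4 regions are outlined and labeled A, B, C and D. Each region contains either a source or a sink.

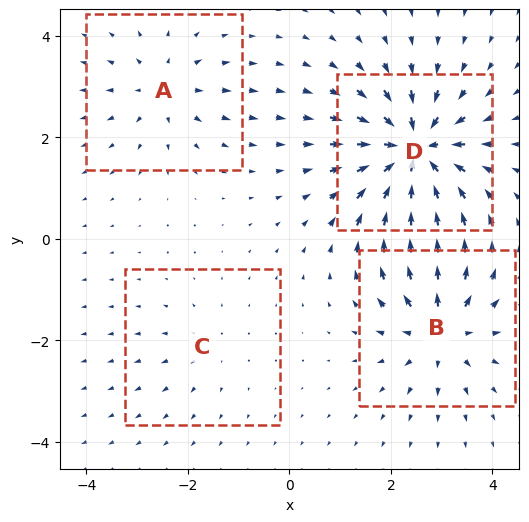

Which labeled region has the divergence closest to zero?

Divergence at each region's feature centre — A: about +4, B: about +6, C: about +2, D: about -9. Region C is closest to zero.

C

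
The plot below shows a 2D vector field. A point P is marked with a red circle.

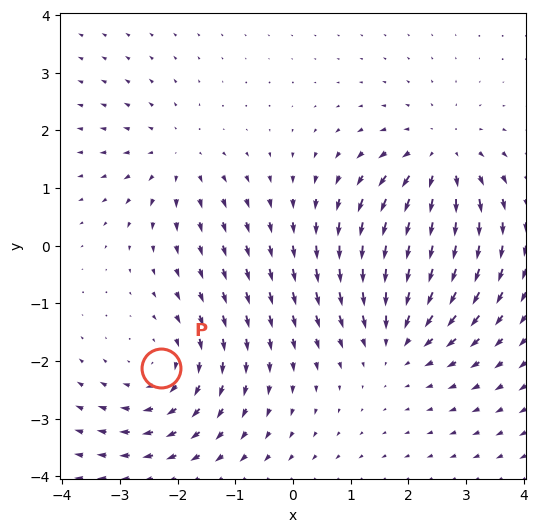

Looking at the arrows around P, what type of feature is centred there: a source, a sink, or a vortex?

vortex

At P (-2.3, -2.1) the arrows circulate clockwise. Divergence ≈0, curl about -3 — near-zero divergence with nonzero curl is a vortex.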